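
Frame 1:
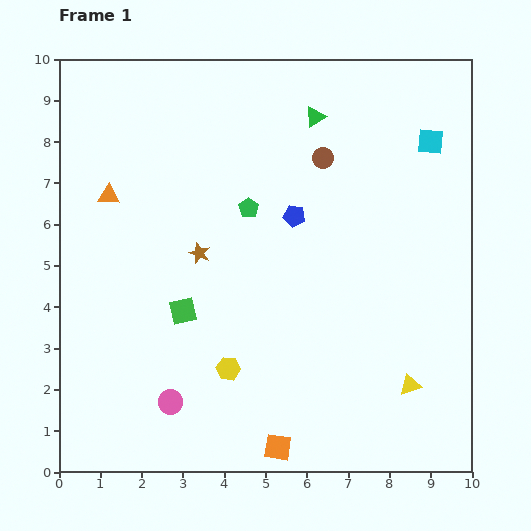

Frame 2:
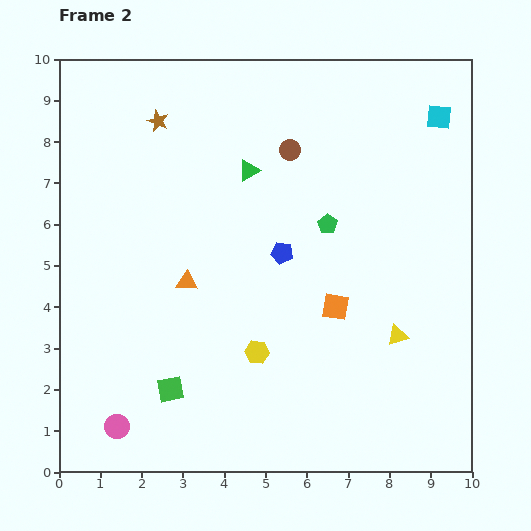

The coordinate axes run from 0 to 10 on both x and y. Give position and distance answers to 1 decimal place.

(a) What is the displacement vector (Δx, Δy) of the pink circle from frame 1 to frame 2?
(-1.3, -0.6)

The pink circle was at (2.7, 1.7) in frame 1 and (1.4, 1.1) in frame 2.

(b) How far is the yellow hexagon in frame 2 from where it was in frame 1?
0.8

The yellow hexagon moved from (4.1, 2.5) to (4.8, 2.9), a distance of √(0.7² + 0.4²) ≈ 0.8.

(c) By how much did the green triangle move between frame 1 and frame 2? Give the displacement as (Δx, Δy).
(-1.6, -1.3)

The green triangle was at (6.2, 8.6) in frame 1 and (4.6, 7.3) in frame 2.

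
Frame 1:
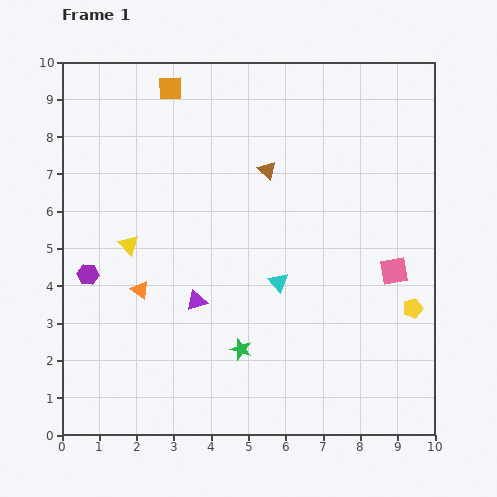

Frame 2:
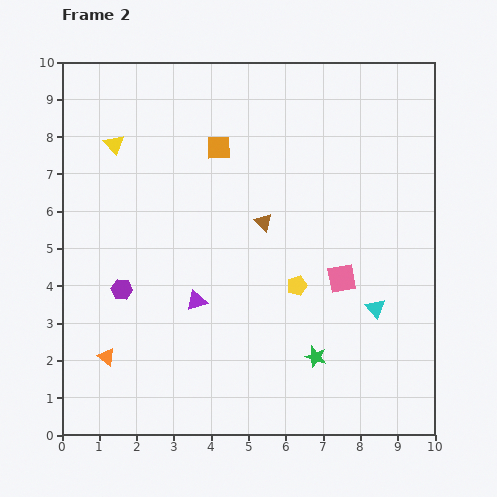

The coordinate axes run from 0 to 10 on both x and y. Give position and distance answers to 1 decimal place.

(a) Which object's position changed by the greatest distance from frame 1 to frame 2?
the yellow pentagon

(moved 3.2; next 2.7)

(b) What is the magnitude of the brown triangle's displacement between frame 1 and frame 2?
1.4

The brown triangle moved from (5.5, 7.1) to (5.4, 5.7), a distance of √(0.1² + 1.4²) ≈ 1.4.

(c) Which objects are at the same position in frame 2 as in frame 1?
the purple triangle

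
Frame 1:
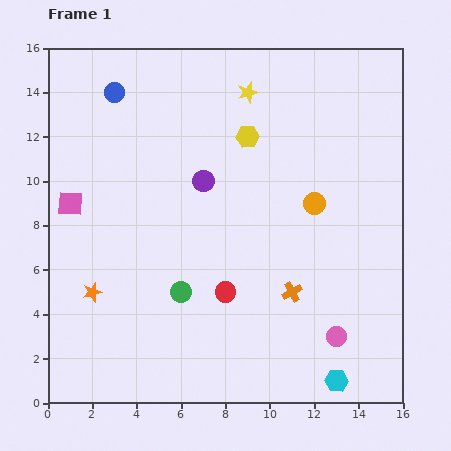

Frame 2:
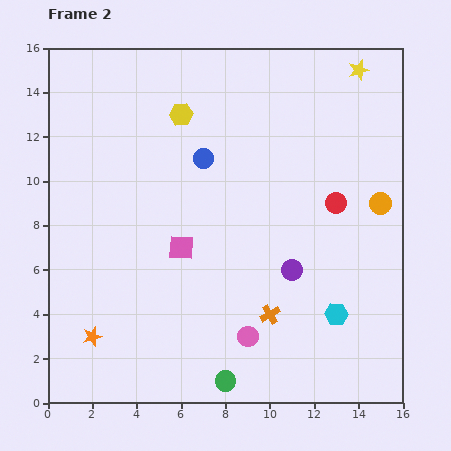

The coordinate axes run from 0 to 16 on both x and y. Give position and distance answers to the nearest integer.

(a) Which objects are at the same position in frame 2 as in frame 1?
none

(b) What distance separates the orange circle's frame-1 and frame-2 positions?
3

The orange circle moved from (12, 9) to (15, 9), a distance of √(3² + 0²) ≈ 3.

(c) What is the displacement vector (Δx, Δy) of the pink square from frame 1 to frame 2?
(5, -2)

The pink square was at (1, 9) in frame 1 and (6, 7) in frame 2.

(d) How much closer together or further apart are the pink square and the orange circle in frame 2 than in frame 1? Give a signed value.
-2

Distance in frame 1: 11. Distance in frame 2: 9.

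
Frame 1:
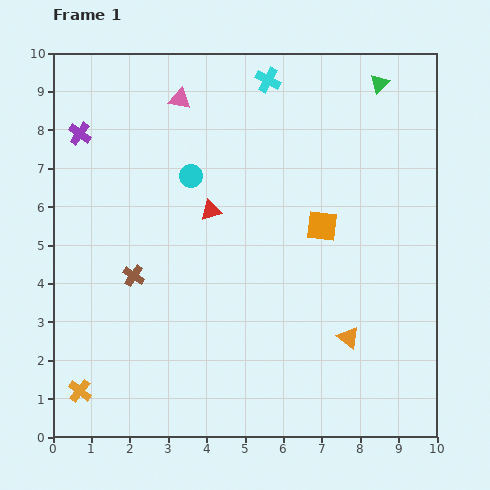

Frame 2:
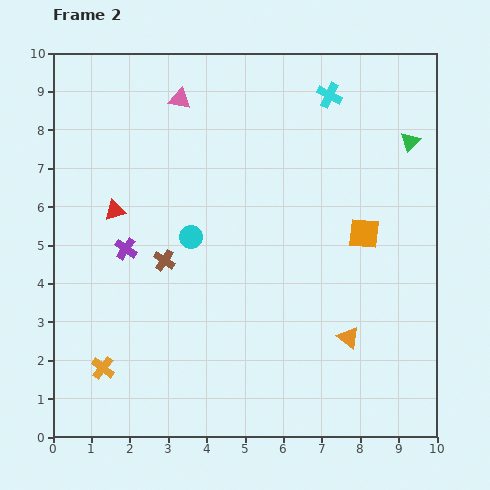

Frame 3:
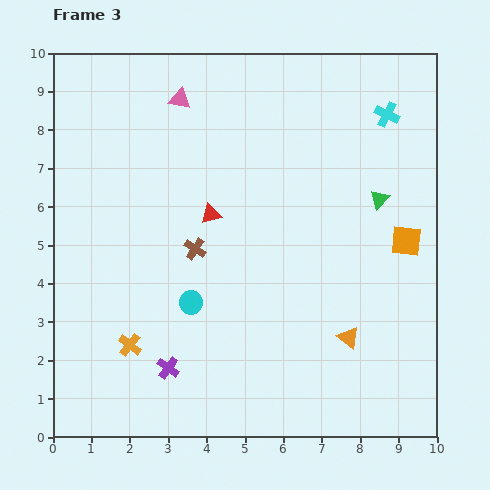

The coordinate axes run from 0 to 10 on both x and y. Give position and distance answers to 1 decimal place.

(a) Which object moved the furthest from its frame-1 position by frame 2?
the purple cross

(moved 3.2; next 2.5)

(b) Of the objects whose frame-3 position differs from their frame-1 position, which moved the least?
the red triangle

(moved 0.1)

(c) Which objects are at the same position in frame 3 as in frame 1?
the pink triangle, the orange triangle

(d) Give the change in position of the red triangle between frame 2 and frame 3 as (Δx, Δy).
(2.5, -0.1)

The red triangle was at (1.6, 5.9) in frame 2 and (4.1, 5.8) in frame 3.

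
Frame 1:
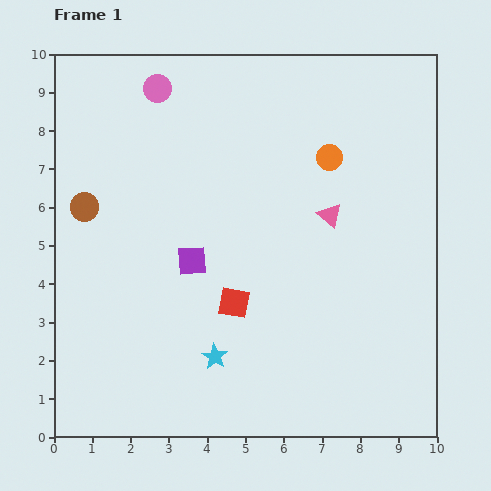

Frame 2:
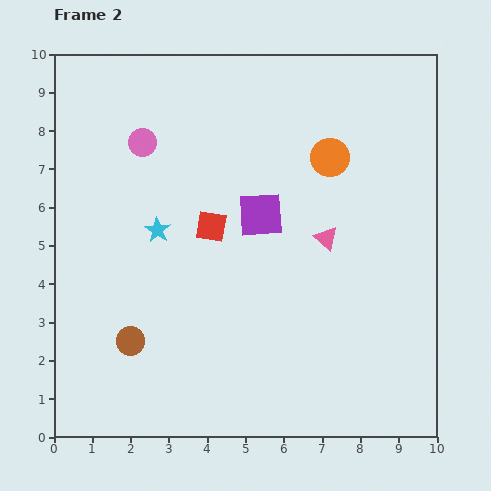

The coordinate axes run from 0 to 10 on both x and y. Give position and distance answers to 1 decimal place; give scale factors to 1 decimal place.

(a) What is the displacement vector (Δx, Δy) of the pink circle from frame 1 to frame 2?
(-0.4, -1.4)

The pink circle was at (2.7, 9.1) in frame 1 and (2.3, 7.7) in frame 2.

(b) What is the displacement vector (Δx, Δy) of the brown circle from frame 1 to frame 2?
(1.2, -3.5)

The brown circle was at (0.8, 6.0) in frame 1 and (2.0, 2.5) in frame 2.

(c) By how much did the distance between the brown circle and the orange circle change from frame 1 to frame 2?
+0.6

Distance in frame 1: 6.5. Distance in frame 2: 7.1.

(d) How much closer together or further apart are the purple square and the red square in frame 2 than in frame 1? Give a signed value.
-0.3

Distance in frame 1: 1.6. Distance in frame 2: 1.3.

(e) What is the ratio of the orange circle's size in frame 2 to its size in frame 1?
1.5×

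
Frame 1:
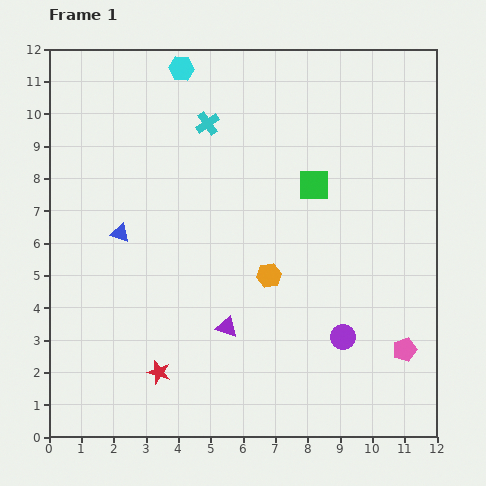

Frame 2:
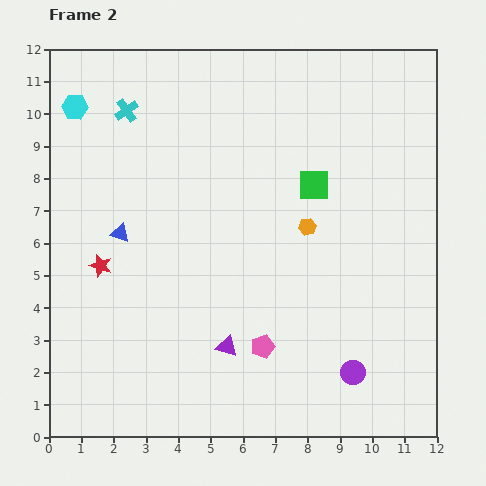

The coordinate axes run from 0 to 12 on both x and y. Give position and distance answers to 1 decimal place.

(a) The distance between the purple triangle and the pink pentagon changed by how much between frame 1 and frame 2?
-4.4

Distance in frame 1: 5.5. Distance in frame 2: 1.1.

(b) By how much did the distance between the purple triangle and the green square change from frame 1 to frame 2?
+0.5

Distance in frame 1: 5.2. Distance in frame 2: 5.7.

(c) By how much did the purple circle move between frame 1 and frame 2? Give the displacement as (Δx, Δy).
(0.3, -1.1)

The purple circle was at (9.1, 3.1) in frame 1 and (9.4, 2.0) in frame 2.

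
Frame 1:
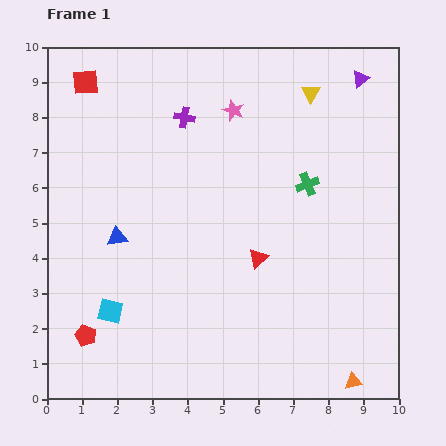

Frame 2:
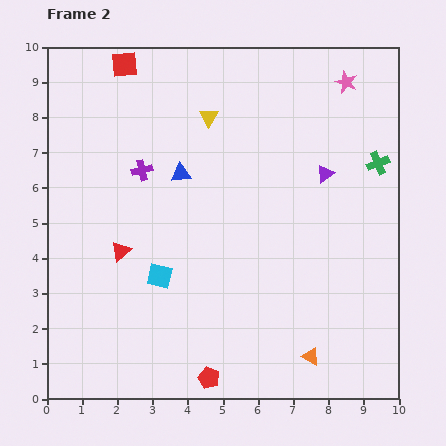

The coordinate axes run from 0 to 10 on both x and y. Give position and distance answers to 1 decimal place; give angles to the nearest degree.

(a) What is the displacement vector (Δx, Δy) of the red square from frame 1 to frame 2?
(1.1, 0.5)

The red square was at (1.1, 9.0) in frame 1 and (2.2, 9.5) in frame 2.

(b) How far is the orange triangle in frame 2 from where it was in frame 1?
1.4

The orange triangle moved from (8.7, 0.5) to (7.5, 1.2), a distance of √(1.2² + 0.7²) ≈ 1.4.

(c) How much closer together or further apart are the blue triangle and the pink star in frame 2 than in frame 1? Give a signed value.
+0.5

Distance in frame 1: 4.9. Distance in frame 2: 5.4.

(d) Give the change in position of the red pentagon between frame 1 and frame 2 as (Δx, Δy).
(3.5, -1.2)

The red pentagon was at (1.1, 1.8) in frame 1 and (4.6, 0.6) in frame 2.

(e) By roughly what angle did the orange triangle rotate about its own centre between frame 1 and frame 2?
41° clockwise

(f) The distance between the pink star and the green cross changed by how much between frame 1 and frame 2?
-0.5

Distance in frame 1: 3.0. Distance in frame 2: 2.5.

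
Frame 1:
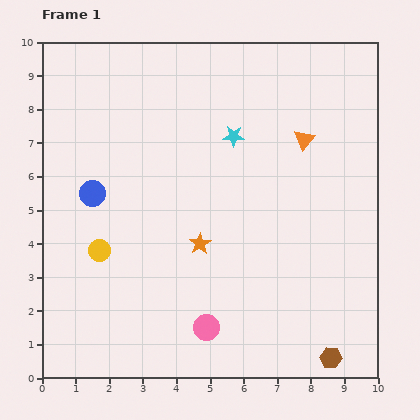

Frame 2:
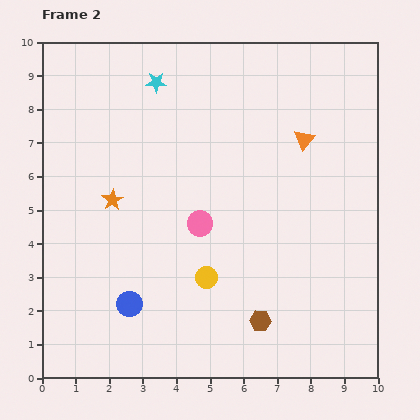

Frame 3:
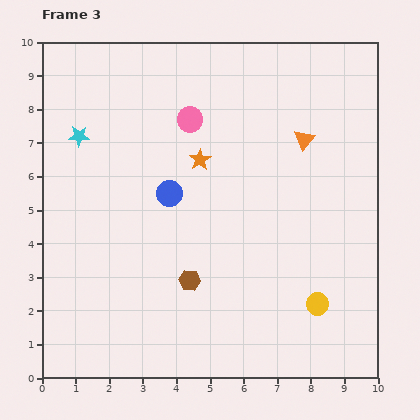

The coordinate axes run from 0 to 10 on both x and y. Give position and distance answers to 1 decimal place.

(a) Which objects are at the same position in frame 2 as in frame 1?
the orange triangle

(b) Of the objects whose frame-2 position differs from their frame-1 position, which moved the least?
the brown hexagon

(moved 2.4)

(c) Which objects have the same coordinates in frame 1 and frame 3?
the orange triangle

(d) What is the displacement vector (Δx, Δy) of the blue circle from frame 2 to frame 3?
(1.2, 3.3)

The blue circle was at (2.6, 2.2) in frame 2 and (3.8, 5.5) in frame 3.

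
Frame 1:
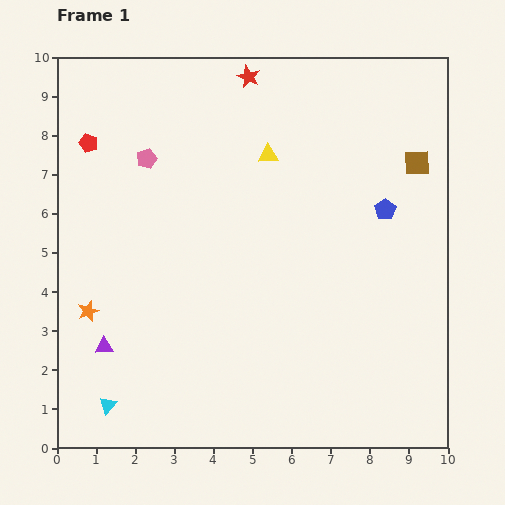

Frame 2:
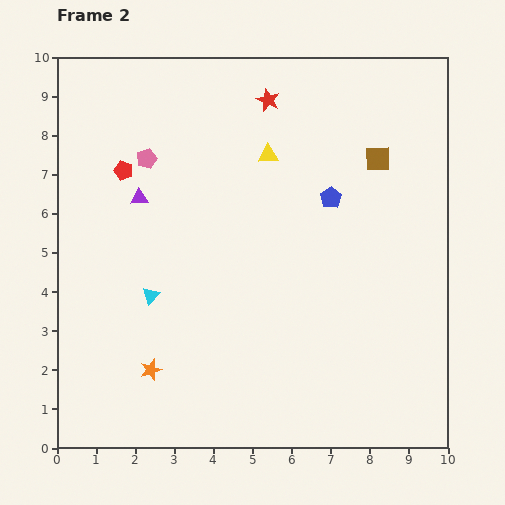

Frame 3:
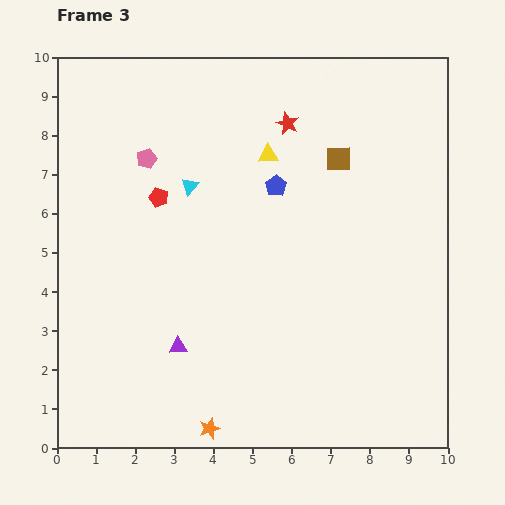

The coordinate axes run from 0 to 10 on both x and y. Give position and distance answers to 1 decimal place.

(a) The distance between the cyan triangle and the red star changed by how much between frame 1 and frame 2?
-3.3

Distance in frame 1: 9.1. Distance in frame 2: 5.8.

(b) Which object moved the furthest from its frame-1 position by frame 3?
the cyan triangle

(moved 6.0; next 4.3)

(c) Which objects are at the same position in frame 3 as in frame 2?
the pink pentagon, the yellow triangle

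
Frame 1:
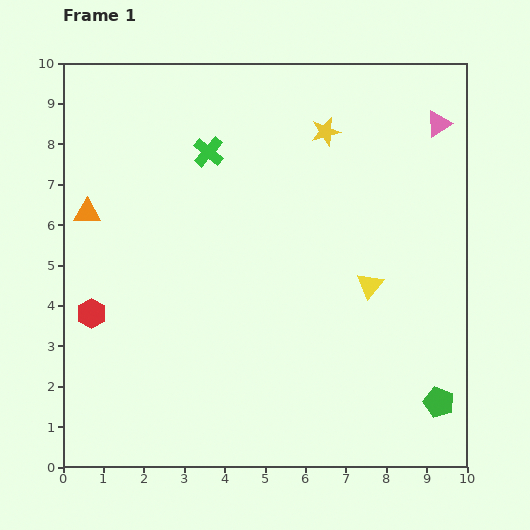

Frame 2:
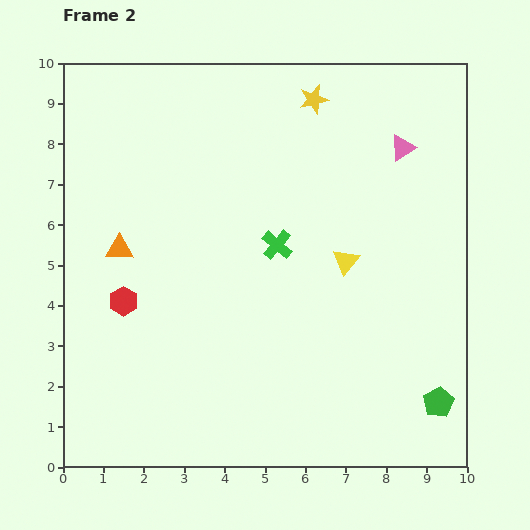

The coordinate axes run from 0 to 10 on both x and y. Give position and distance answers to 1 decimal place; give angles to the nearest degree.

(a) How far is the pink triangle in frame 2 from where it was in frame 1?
1.1

The pink triangle moved from (9.3, 8.5) to (8.4, 7.9), a distance of √(0.9² + 0.6²) ≈ 1.1.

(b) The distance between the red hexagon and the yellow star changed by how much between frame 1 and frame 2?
-0.4

Distance in frame 1: 7.3. Distance in frame 2: 6.9.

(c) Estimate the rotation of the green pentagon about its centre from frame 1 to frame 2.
22° clockwise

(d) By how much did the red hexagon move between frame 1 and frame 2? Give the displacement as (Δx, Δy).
(0.8, 0.3)

The red hexagon was at (0.7, 3.8) in frame 1 and (1.5, 4.1) in frame 2.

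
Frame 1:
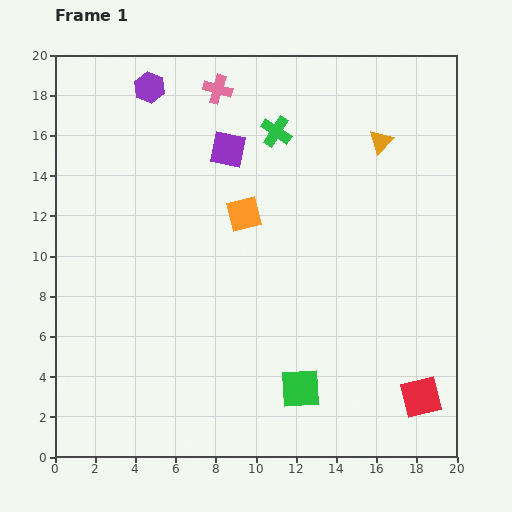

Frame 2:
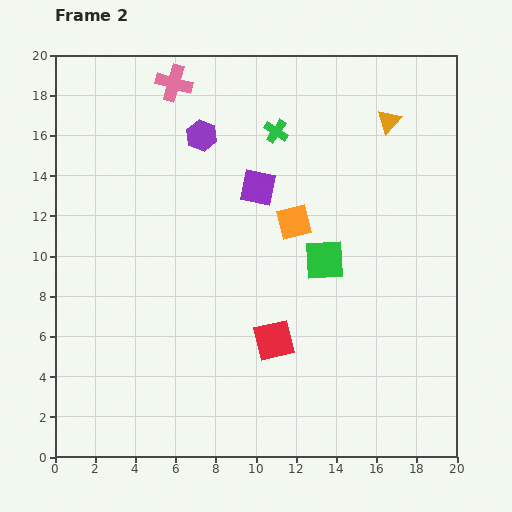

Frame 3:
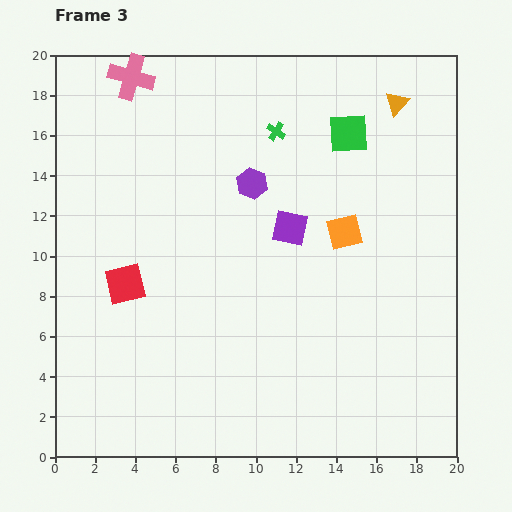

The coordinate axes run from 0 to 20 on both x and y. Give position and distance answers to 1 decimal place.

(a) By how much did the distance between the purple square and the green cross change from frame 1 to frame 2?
+0.3

Distance in frame 1: 2.6. Distance in frame 2: 2.9.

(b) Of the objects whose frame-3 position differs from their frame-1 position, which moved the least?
the orange triangle

(moved 2.1)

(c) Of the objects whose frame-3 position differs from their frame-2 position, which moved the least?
the orange triangle

(moved 1.0)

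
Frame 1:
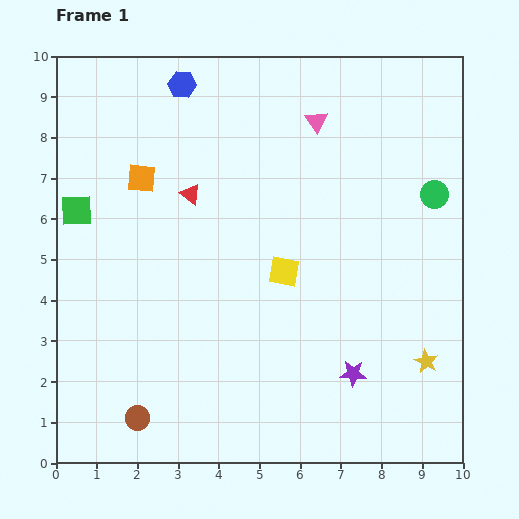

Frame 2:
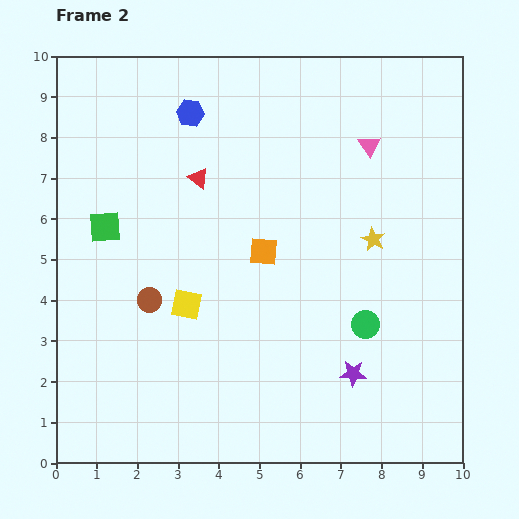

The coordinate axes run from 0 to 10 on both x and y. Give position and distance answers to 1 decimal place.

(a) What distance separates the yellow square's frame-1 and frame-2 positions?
2.5

The yellow square moved from (5.6, 4.7) to (3.2, 3.9), a distance of √(2.4² + 0.8²) ≈ 2.5.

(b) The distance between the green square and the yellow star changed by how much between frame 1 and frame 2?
-2.8

Distance in frame 1: 9.4. Distance in frame 2: 6.6.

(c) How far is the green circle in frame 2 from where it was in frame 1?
3.6

The green circle moved from (9.3, 6.6) to (7.6, 3.4), a distance of √(1.7² + 3.2²) ≈ 3.6.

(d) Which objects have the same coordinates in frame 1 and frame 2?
the purple star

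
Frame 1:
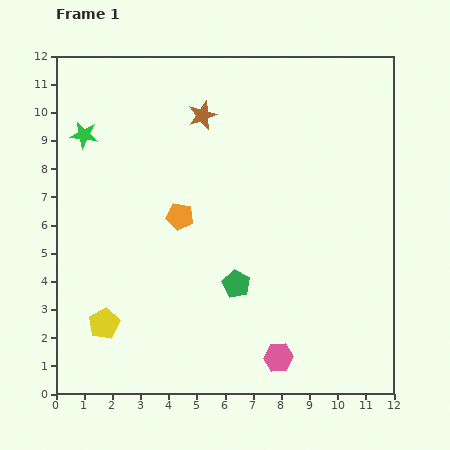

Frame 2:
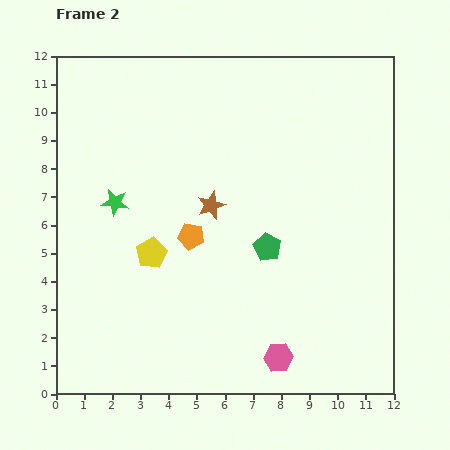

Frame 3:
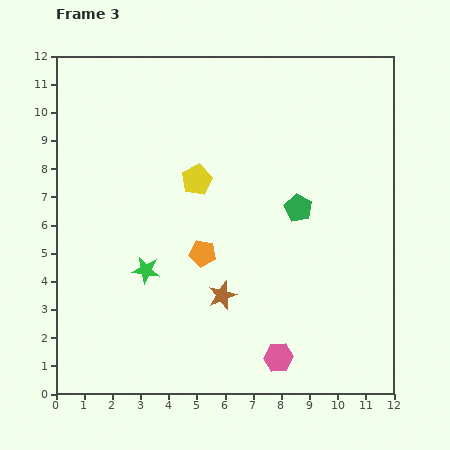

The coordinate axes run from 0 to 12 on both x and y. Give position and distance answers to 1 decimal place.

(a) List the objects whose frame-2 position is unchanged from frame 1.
the pink hexagon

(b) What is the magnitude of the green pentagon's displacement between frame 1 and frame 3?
3.5

The green pentagon moved from (6.4, 3.9) to (8.6, 6.6), a distance of √(2.2² + 2.7²) ≈ 3.5.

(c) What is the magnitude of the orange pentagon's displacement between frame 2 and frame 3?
0.7

The orange pentagon moved from (4.8, 5.6) to (5.2, 5.0), a distance of √(0.4² + 0.6²) ≈ 0.7.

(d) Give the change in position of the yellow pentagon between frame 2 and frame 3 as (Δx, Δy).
(1.6, 2.6)

The yellow pentagon was at (3.4, 5.0) in frame 2 and (5.0, 7.6) in frame 3.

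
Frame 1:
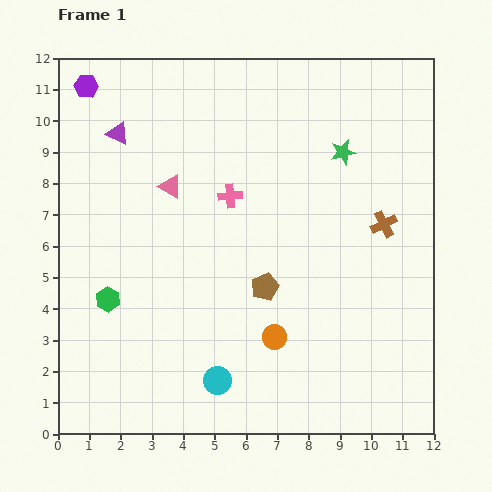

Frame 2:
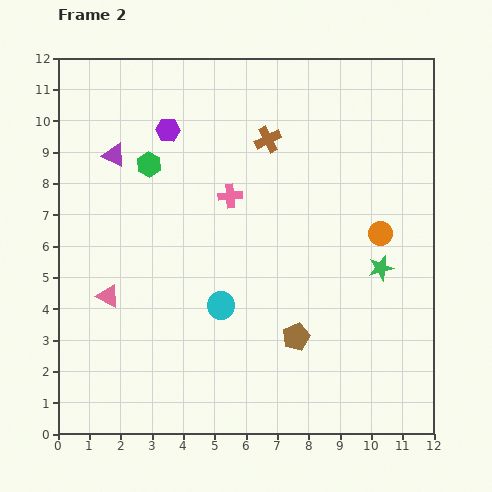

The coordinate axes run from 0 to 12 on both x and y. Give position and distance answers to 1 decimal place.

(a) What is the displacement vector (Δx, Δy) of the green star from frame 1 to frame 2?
(1.2, -3.7)

The green star was at (9.1, 9.0) in frame 1 and (10.3, 5.3) in frame 2.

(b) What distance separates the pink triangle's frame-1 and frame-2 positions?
4.0

The pink triangle moved from (3.6, 7.9) to (1.6, 4.4), a distance of √(2.0² + 3.5²) ≈ 4.0.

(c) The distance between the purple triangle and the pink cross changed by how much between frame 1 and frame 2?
-0.2

Distance in frame 1: 4.1. Distance in frame 2: 3.9.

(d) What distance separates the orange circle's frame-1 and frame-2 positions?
4.7

The orange circle moved from (6.9, 3.1) to (10.3, 6.4), a distance of √(3.4² + 3.3²) ≈ 4.7.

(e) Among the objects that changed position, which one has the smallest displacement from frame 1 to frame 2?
the purple triangle

(moved 0.7)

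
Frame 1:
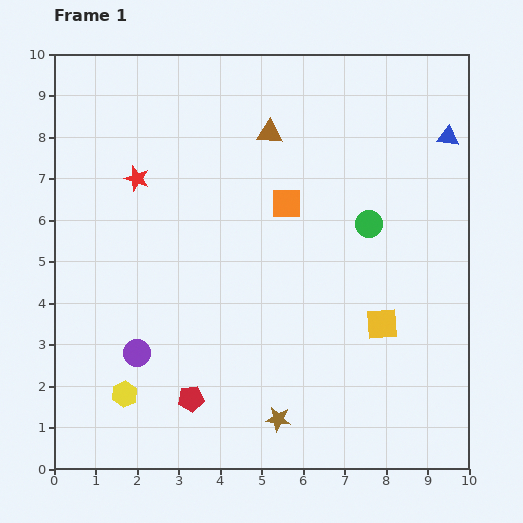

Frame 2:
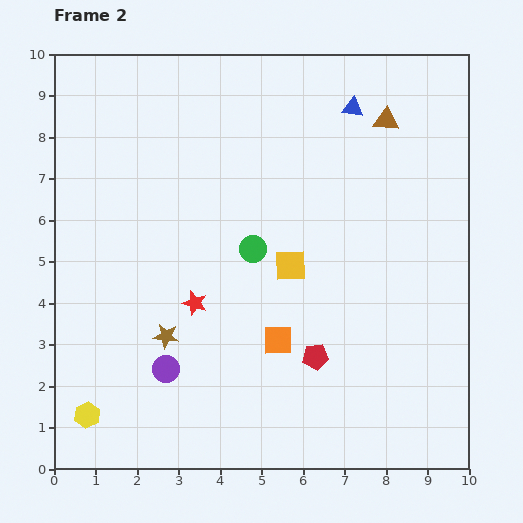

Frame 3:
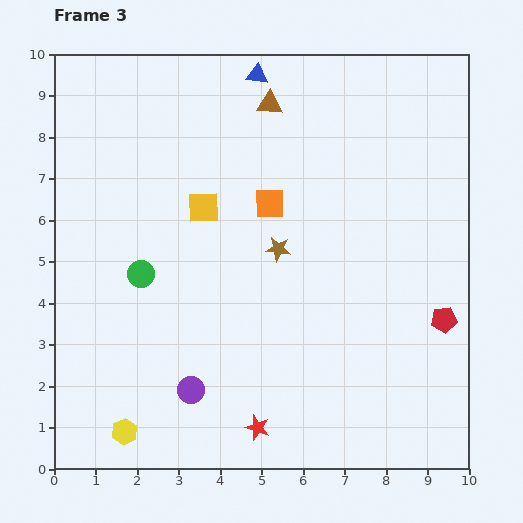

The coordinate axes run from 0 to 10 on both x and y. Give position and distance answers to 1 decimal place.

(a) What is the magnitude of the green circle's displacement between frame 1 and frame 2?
2.9

The green circle moved from (7.6, 5.9) to (4.8, 5.3), a distance of √(2.8² + 0.6²) ≈ 2.9.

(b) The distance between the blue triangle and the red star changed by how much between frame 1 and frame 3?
+0.9

Distance in frame 1: 7.6. Distance in frame 3: 8.5.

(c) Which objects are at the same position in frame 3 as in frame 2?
none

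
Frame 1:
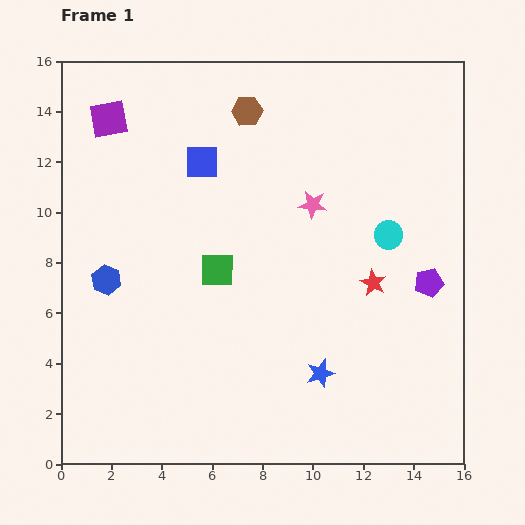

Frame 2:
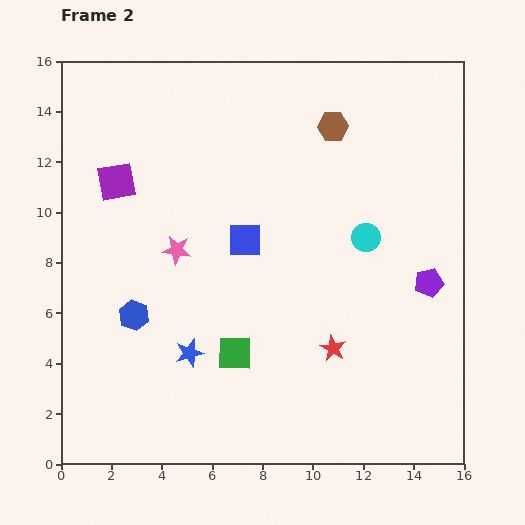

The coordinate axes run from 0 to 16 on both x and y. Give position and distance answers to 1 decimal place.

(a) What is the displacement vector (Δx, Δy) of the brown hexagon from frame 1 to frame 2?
(3.4, -0.6)

The brown hexagon was at (7.4, 14.0) in frame 1 and (10.8, 13.4) in frame 2.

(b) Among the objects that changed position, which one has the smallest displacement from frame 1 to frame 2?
the cyan circle

(moved 0.9)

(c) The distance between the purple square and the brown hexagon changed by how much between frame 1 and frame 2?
+3.4

Distance in frame 1: 5.5. Distance in frame 2: 8.9.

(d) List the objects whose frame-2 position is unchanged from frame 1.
the purple pentagon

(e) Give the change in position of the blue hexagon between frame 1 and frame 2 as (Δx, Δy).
(1.1, -1.4)

The blue hexagon was at (1.8, 7.3) in frame 1 and (2.9, 5.9) in frame 2.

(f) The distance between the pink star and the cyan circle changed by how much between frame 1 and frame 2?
+4.3

Distance in frame 1: 3.2. Distance in frame 2: 7.5.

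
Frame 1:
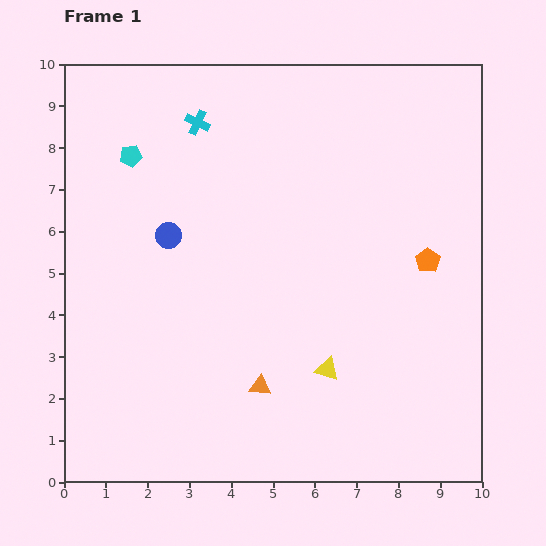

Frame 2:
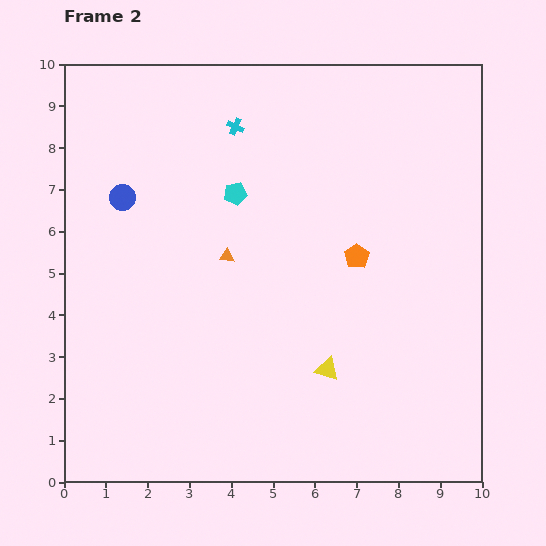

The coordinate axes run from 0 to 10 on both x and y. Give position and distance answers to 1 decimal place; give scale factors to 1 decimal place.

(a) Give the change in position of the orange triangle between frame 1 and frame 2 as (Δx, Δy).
(-0.8, 3.1)

The orange triangle was at (4.7, 2.3) in frame 1 and (3.9, 5.4) in frame 2.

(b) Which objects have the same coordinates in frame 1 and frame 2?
the yellow triangle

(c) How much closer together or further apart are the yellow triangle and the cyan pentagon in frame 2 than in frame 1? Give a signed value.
-2.2

Distance in frame 1: 6.9. Distance in frame 2: 4.7.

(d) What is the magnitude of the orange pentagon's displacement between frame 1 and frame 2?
1.7

The orange pentagon moved from (8.7, 5.3) to (7.0, 5.4), a distance of √(1.7² + 0.1²) ≈ 1.7.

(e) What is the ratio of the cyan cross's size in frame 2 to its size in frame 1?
0.7×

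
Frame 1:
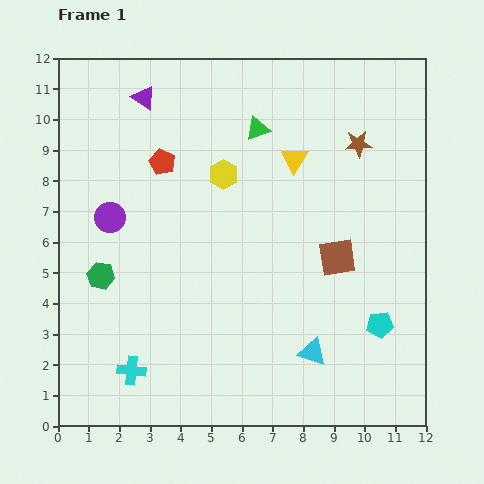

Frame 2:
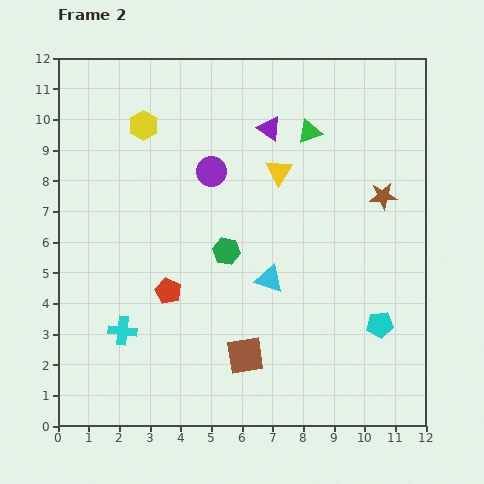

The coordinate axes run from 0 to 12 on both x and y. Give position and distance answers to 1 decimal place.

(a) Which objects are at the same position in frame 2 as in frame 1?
the cyan pentagon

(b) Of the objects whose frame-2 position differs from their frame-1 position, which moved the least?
the yellow triangle

(moved 0.6)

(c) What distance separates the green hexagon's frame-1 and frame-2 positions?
4.2

The green hexagon moved from (1.4, 4.9) to (5.5, 5.7), a distance of √(4.1² + 0.8²) ≈ 4.2.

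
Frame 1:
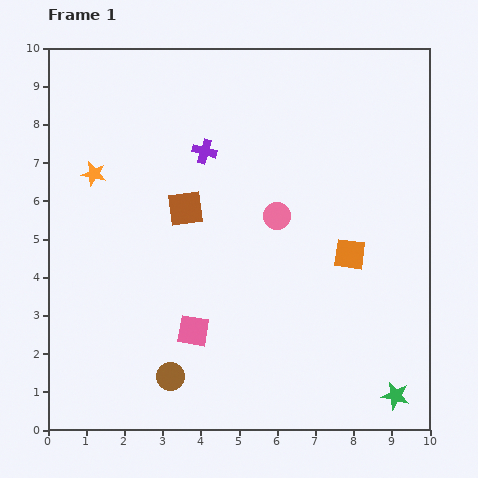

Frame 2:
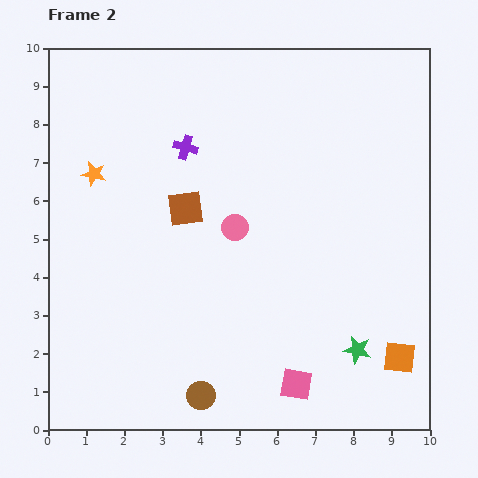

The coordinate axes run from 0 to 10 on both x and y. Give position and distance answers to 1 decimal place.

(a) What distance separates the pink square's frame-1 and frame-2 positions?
3.0

The pink square moved from (3.8, 2.6) to (6.5, 1.2), a distance of √(2.7² + 1.4²) ≈ 3.0.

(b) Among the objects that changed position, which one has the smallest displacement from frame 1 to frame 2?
the purple cross

(moved 0.5)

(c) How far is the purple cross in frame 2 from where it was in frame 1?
0.5

The purple cross moved from (4.1, 7.3) to (3.6, 7.4), a distance of √(0.5² + 0.1²) ≈ 0.5.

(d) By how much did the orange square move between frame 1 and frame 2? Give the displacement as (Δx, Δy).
(1.3, -2.7)

The orange square was at (7.9, 4.6) in frame 1 and (9.2, 1.9) in frame 2.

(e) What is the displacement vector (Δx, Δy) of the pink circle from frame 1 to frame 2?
(-1.1, -0.3)

The pink circle was at (6.0, 5.6) in frame 1 and (4.9, 5.3) in frame 2.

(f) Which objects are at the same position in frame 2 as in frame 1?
the orange star, the brown square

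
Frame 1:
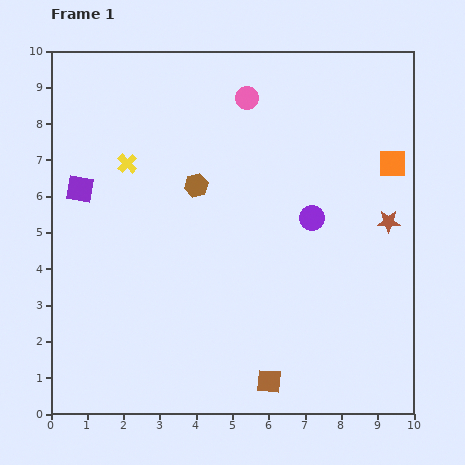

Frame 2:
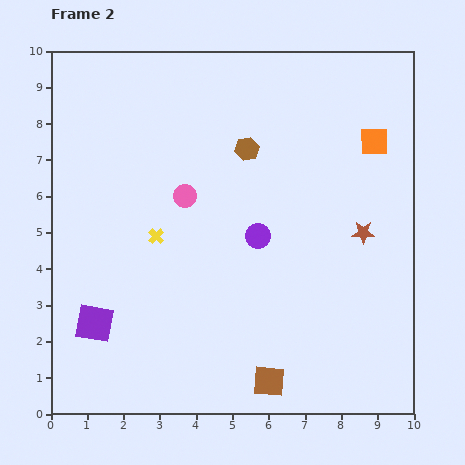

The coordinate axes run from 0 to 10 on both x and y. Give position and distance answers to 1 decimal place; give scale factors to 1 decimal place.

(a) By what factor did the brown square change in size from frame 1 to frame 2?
1.3×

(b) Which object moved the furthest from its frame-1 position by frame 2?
the purple square

(moved 3.7; next 3.2)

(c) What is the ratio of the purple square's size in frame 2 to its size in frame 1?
1.4×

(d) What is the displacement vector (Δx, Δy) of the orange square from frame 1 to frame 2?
(-0.5, 0.6)

The orange square was at (9.4, 6.9) in frame 1 and (8.9, 7.5) in frame 2.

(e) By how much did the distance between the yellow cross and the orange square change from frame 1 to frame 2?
-0.8

Distance in frame 1: 7.3. Distance in frame 2: 6.5.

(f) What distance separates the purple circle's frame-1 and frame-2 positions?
1.6

The purple circle moved from (7.2, 5.4) to (5.7, 4.9), a distance of √(1.5² + 0.5²) ≈ 1.6.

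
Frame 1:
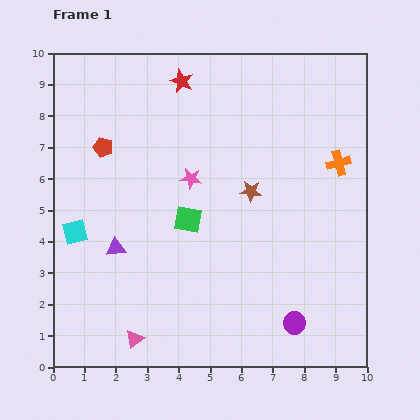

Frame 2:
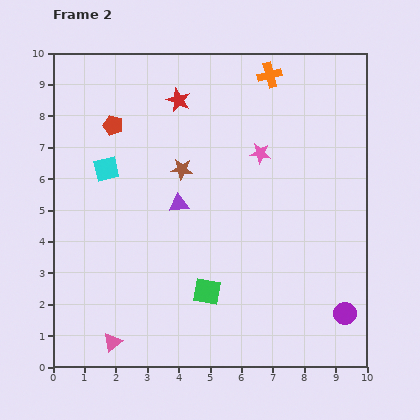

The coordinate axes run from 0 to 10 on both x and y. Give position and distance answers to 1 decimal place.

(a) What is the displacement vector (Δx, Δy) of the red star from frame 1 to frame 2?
(-0.1, -0.6)

The red star was at (4.1, 9.1) in frame 1 and (4.0, 8.5) in frame 2.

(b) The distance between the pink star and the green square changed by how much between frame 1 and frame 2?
+3.4

Distance in frame 1: 1.3. Distance in frame 2: 4.7.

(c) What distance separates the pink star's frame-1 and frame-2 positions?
2.3

The pink star moved from (4.4, 6.0) to (6.6, 6.8), a distance of √(2.2² + 0.8²) ≈ 2.3.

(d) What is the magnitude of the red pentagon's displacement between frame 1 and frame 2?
0.8

The red pentagon moved from (1.6, 7.0) to (1.9, 7.7), a distance of √(0.3² + 0.7²) ≈ 0.8.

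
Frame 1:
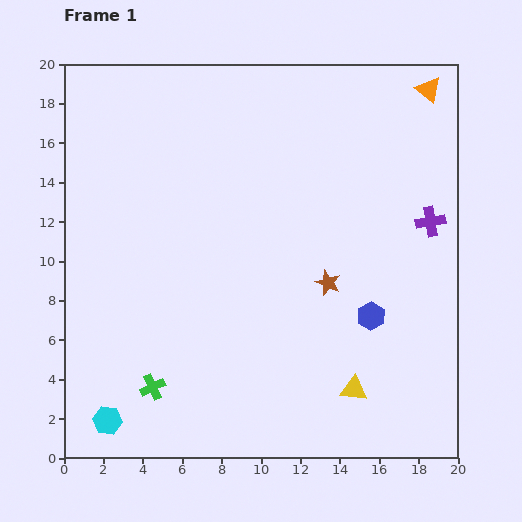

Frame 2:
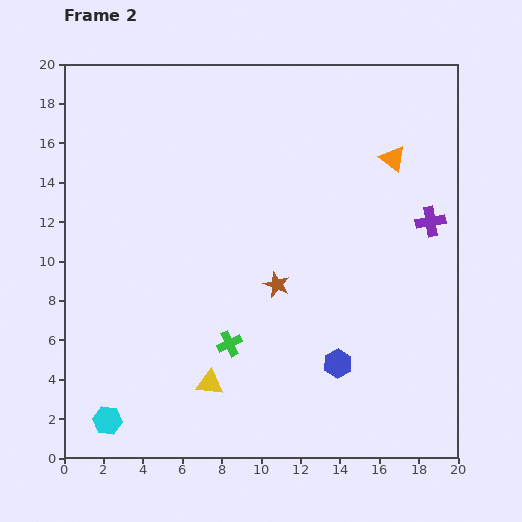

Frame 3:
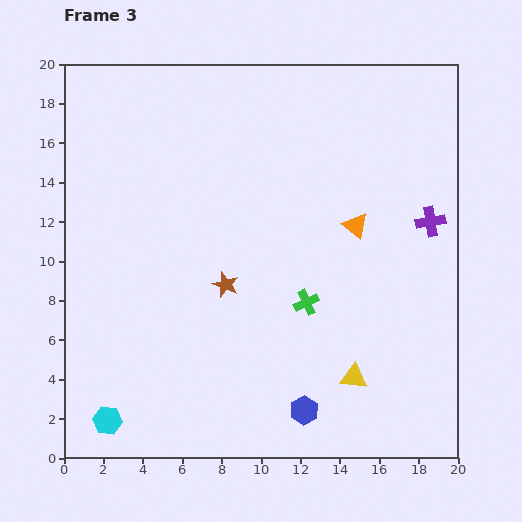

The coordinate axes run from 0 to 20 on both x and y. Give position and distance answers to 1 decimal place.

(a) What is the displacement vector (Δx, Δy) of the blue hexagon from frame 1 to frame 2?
(-1.7, -2.4)

The blue hexagon was at (15.6, 7.2) in frame 1 and (13.9, 4.8) in frame 2.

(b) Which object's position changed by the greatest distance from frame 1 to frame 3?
the green cross

(moved 8.9; next 7.8)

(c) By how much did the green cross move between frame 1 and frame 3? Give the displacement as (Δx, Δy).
(7.8, 4.3)

The green cross was at (4.5, 3.6) in frame 1 and (12.3, 7.9) in frame 3.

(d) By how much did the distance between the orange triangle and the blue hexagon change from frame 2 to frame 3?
-1.0

Distance in frame 2: 10.8. Distance in frame 3: 9.8.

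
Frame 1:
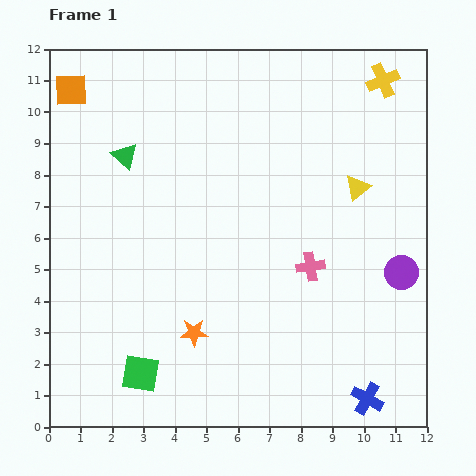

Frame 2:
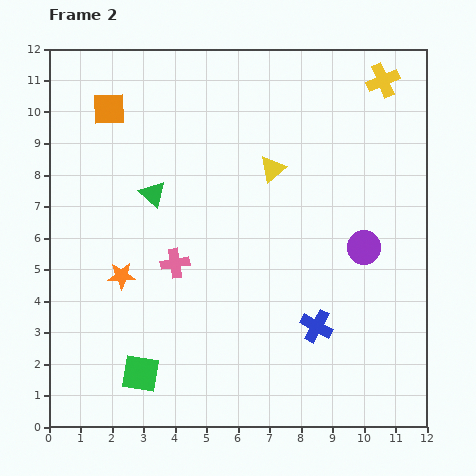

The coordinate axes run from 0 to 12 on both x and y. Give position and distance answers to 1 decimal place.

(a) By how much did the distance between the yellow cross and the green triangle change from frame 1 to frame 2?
-0.4

Distance in frame 1: 8.5. Distance in frame 2: 8.1.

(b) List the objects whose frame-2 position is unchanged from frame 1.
the yellow cross, the green square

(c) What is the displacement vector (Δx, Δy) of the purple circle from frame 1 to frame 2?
(-1.2, 0.8)

The purple circle was at (11.2, 4.9) in frame 1 and (10.0, 5.7) in frame 2.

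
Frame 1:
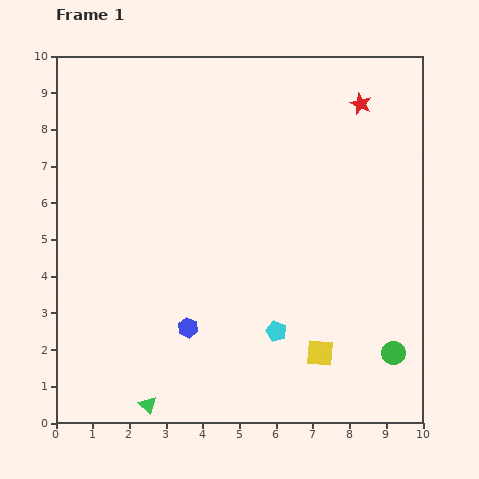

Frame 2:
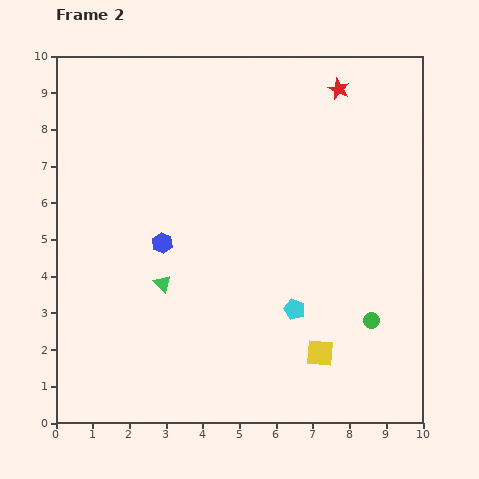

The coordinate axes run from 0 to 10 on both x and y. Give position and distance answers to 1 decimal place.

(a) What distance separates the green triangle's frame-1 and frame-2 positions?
3.3

The green triangle moved from (2.5, 0.5) to (2.9, 3.8), a distance of √(0.4² + 3.3²) ≈ 3.3.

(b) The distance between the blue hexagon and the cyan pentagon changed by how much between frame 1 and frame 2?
+1.6

Distance in frame 1: 2.4. Distance in frame 2: 4.0.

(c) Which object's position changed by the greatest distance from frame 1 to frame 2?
the green triangle

(moved 3.3; next 2.4)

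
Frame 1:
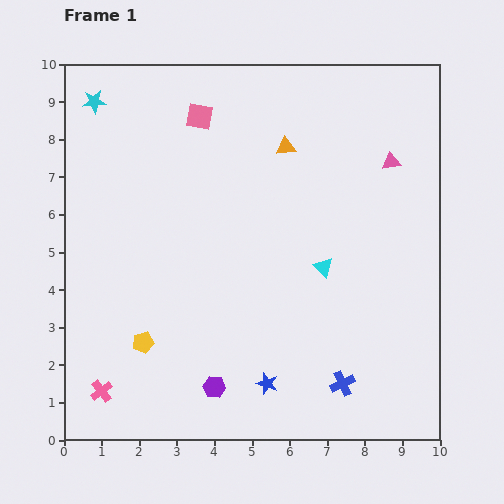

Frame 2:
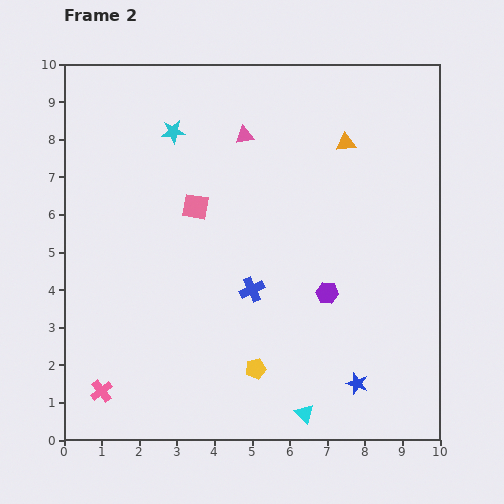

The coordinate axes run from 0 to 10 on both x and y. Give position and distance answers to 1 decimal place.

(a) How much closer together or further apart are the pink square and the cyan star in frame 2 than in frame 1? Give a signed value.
-0.7

Distance in frame 1: 2.8. Distance in frame 2: 2.1.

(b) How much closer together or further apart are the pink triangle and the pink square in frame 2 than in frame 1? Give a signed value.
-2.9

Distance in frame 1: 5.2. Distance in frame 2: 2.3.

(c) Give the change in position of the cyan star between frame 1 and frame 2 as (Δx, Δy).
(2.1, -0.8)

The cyan star was at (0.8, 9.0) in frame 1 and (2.9, 8.2) in frame 2.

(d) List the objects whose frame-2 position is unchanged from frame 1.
the pink cross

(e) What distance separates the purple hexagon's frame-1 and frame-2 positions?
3.9

The purple hexagon moved from (4.0, 1.4) to (7.0, 3.9), a distance of √(3.0² + 2.5²) ≈ 3.9.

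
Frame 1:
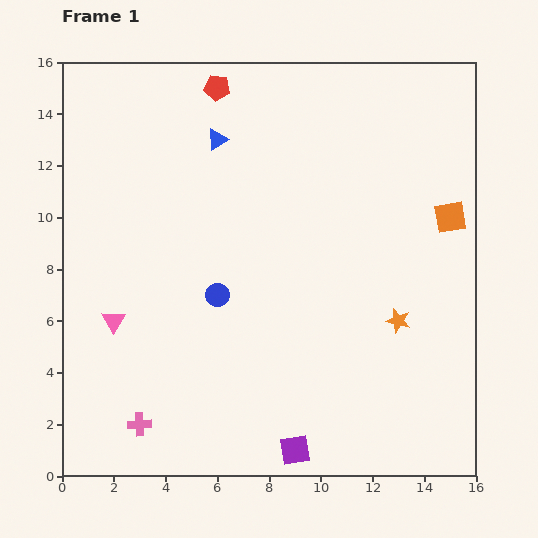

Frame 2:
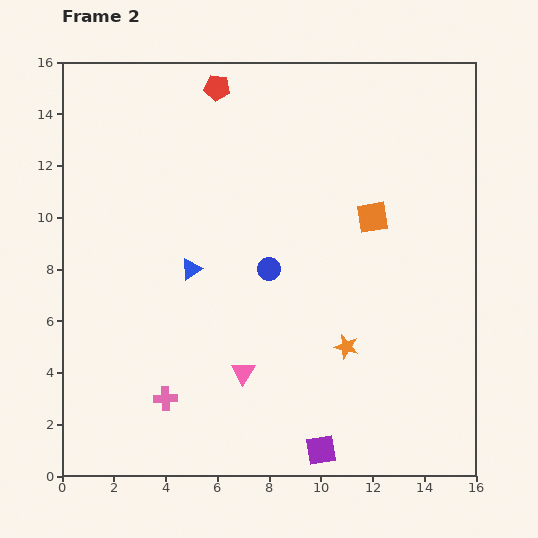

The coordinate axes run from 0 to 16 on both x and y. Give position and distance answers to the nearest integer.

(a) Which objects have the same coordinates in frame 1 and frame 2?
the red pentagon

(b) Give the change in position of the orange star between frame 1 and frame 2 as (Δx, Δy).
(-2, -1)

The orange star was at (13, 6) in frame 1 and (11, 5) in frame 2.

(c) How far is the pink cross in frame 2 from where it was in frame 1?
1

The pink cross moved from (3, 2) to (4, 3), a distance of √(1² + 1²) ≈ 1.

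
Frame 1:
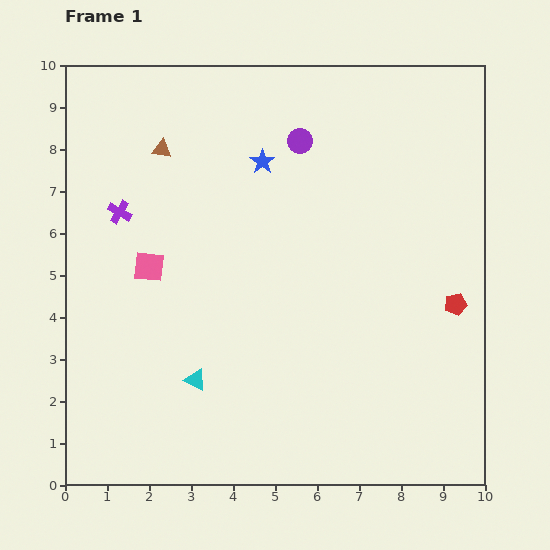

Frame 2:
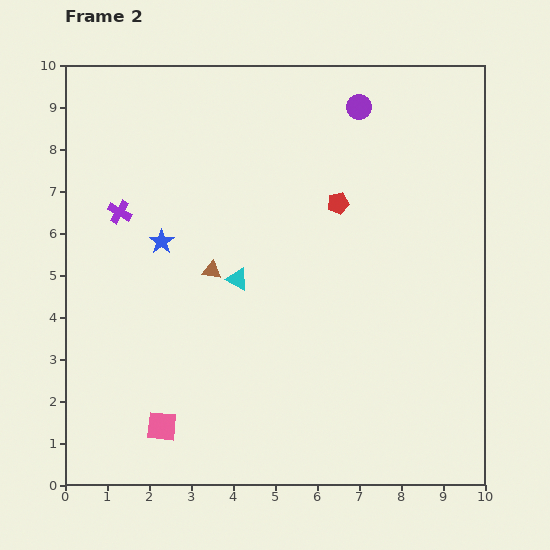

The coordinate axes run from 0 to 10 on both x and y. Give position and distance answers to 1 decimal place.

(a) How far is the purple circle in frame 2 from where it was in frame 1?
1.6

The purple circle moved from (5.6, 8.2) to (7.0, 9.0), a distance of √(1.4² + 0.8²) ≈ 1.6.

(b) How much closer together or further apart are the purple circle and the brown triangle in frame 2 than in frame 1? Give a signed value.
+1.9

Distance in frame 1: 3.3. Distance in frame 2: 5.2.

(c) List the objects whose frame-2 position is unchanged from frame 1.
the purple cross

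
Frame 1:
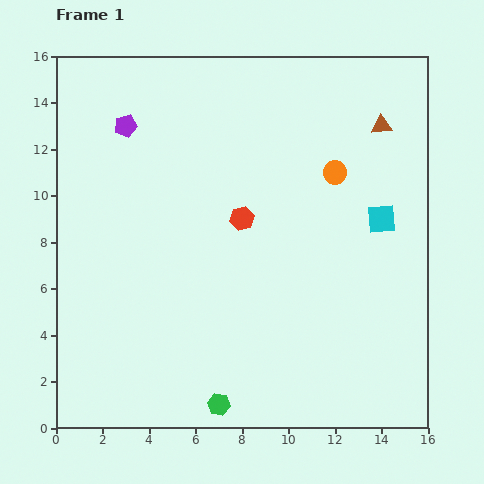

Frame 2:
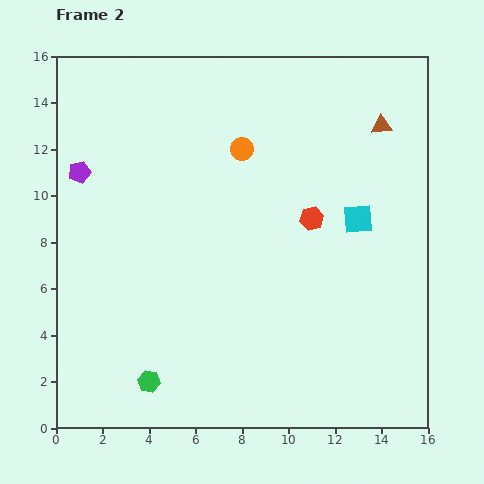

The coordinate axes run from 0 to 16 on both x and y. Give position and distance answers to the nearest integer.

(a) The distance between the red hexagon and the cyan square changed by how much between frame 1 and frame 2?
-4

Distance in frame 1: 6. Distance in frame 2: 2.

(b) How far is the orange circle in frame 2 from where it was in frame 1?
4

The orange circle moved from (12, 11) to (8, 12), a distance of √(4² + 1²) ≈ 4.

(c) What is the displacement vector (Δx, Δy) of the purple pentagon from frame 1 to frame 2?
(-2, -2)

The purple pentagon was at (3, 13) in frame 1 and (1, 11) in frame 2.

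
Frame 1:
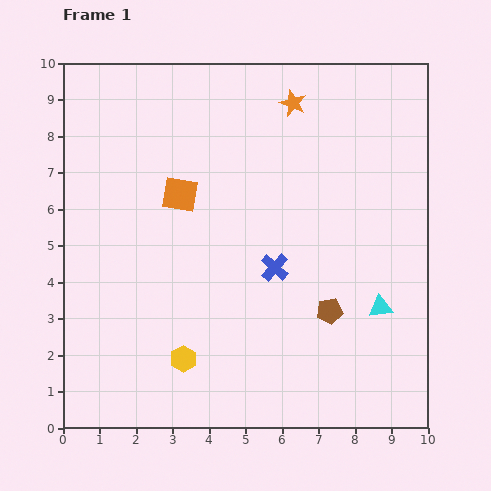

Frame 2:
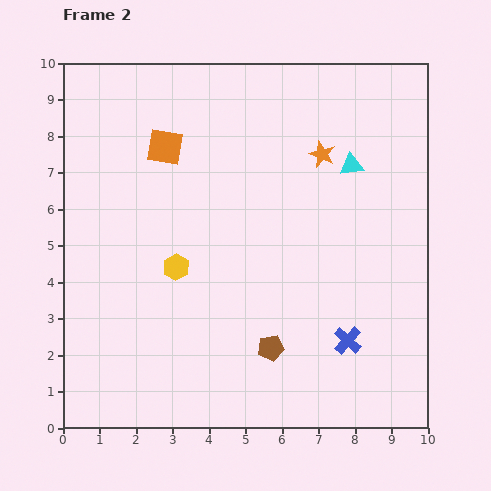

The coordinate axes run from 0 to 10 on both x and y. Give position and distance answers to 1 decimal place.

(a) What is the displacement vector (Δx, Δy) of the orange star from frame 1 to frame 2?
(0.8, -1.4)

The orange star was at (6.3, 8.9) in frame 1 and (7.1, 7.5) in frame 2.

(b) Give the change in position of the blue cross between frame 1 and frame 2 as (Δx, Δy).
(2.0, -2.0)

The blue cross was at (5.8, 4.4) in frame 1 and (7.8, 2.4) in frame 2.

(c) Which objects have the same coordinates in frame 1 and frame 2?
none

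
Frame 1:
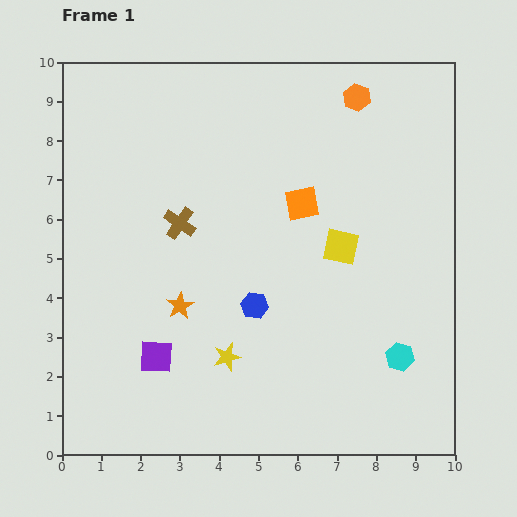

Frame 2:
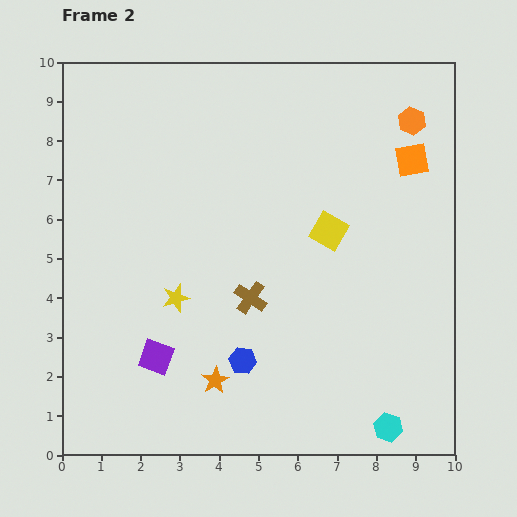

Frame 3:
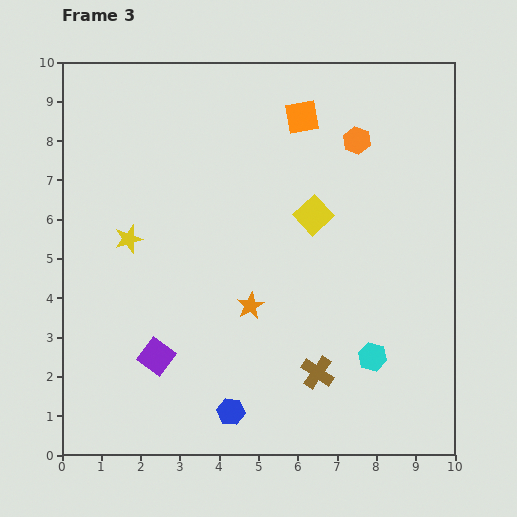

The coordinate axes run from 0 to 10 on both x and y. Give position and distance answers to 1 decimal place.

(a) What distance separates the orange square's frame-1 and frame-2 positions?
3.0

The orange square moved from (6.1, 6.4) to (8.9, 7.5), a distance of √(2.8² + 1.1²) ≈ 3.0.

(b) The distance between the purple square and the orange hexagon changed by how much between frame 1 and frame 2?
+0.5

Distance in frame 1: 8.3. Distance in frame 2: 8.8.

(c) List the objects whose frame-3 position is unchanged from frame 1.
the purple square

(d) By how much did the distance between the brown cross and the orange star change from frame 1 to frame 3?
+0.3

Distance in frame 1: 2.1. Distance in frame 3: 2.4.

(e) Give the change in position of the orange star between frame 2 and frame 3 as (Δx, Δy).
(0.9, 1.9)

The orange star was at (3.9, 1.9) in frame 2 and (4.8, 3.8) in frame 3.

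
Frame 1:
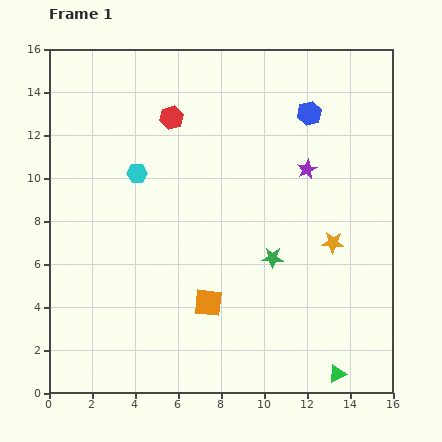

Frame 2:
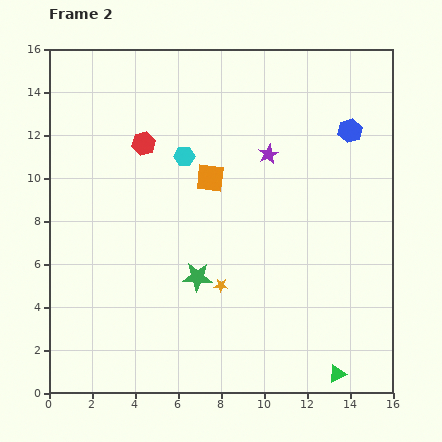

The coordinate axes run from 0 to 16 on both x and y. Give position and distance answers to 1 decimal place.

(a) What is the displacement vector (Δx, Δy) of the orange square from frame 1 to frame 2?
(0.1, 5.8)

The orange square was at (7.4, 4.2) in frame 1 and (7.5, 10.0) in frame 2.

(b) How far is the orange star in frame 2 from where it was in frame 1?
5.6

The orange star moved from (13.2, 7.0) to (8.0, 5.0), a distance of √(5.2² + 2.0²) ≈ 5.6.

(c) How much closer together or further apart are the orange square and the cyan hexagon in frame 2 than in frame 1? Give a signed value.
-5.2

Distance in frame 1: 6.8. Distance in frame 2: 1.6.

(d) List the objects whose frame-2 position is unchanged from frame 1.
the green triangle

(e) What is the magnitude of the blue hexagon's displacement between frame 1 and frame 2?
2.1

The blue hexagon moved from (12.1, 13.0) to (14.0, 12.2), a distance of √(1.9² + 0.8²) ≈ 2.1.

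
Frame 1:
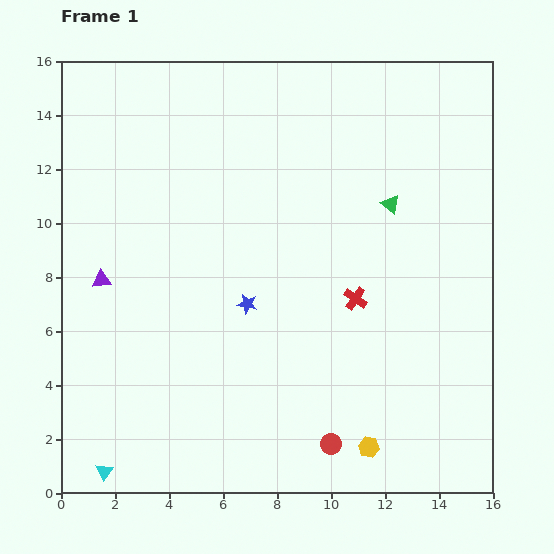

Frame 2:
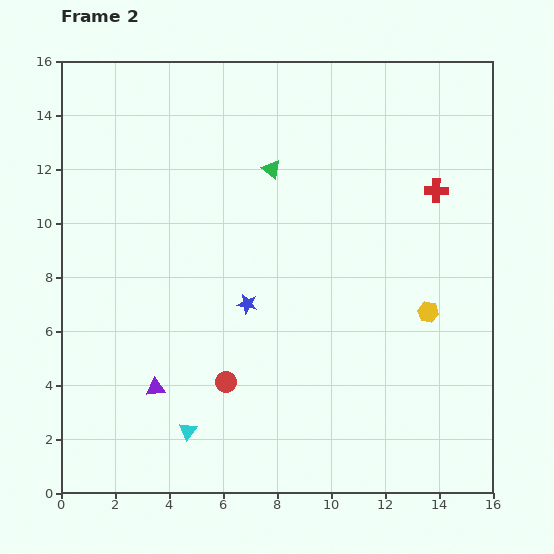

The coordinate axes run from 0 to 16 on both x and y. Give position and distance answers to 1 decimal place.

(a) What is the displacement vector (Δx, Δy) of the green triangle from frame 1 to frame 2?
(-4.4, 1.3)

The green triangle was at (12.2, 10.7) in frame 1 and (7.8, 12.0) in frame 2.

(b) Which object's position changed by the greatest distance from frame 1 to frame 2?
the yellow hexagon

(moved 5.5; next 5.0)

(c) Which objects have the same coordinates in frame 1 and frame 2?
the blue star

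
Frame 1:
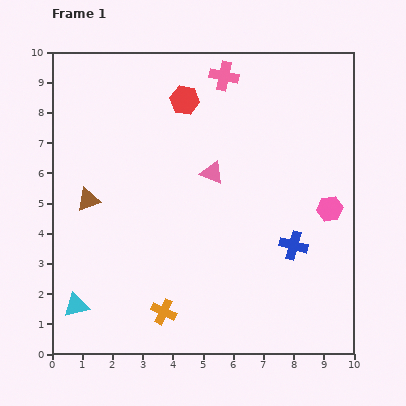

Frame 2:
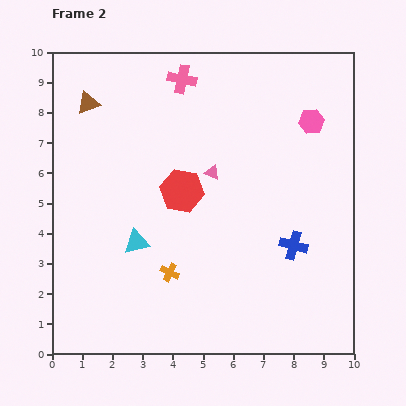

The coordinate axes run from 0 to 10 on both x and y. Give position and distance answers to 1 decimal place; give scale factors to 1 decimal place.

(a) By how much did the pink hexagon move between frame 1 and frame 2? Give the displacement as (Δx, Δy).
(-0.6, 2.9)

The pink hexagon was at (9.2, 4.8) in frame 1 and (8.6, 7.7) in frame 2.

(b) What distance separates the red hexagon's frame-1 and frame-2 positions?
3.0

The red hexagon moved from (4.4, 8.4) to (4.3, 5.4), a distance of √(0.1² + 3.0²) ≈ 3.0.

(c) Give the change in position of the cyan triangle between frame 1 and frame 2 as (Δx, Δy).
(2.0, 2.1)

The cyan triangle was at (0.8, 1.6) in frame 1 and (2.8, 3.7) in frame 2.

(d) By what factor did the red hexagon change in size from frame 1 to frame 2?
1.5×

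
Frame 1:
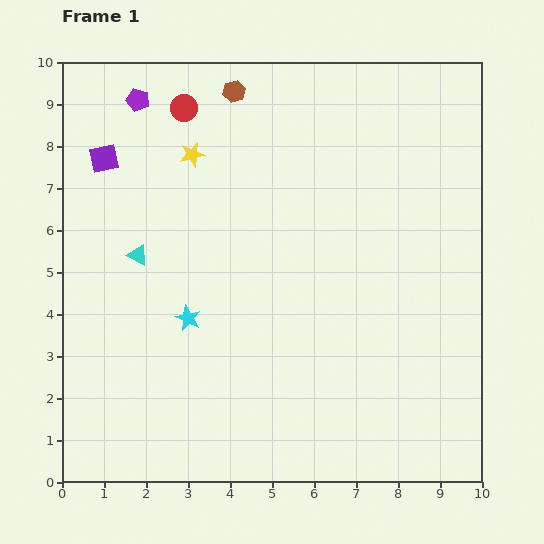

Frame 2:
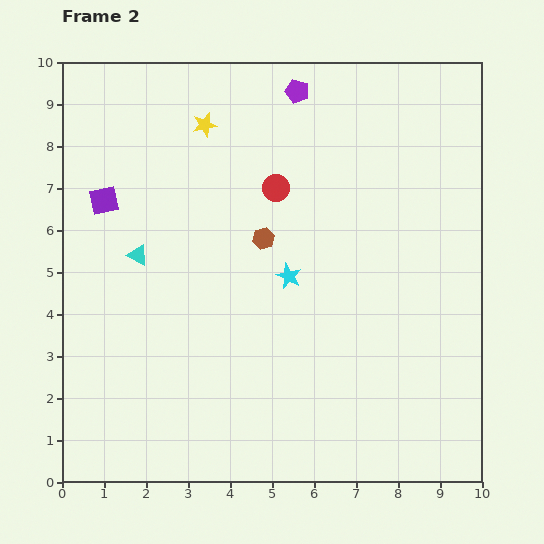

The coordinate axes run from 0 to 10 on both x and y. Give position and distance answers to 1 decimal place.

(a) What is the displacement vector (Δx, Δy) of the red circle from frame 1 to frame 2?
(2.2, -1.9)

The red circle was at (2.9, 8.9) in frame 1 and (5.1, 7.0) in frame 2.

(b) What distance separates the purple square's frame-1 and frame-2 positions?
1.0

The purple square moved from (1.0, 7.7) to (1.0, 6.7), a distance of √(0.0² + 1.0²) ≈ 1.0.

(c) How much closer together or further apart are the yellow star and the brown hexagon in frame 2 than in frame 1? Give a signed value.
+1.2

Distance in frame 1: 1.8. Distance in frame 2: 3.0.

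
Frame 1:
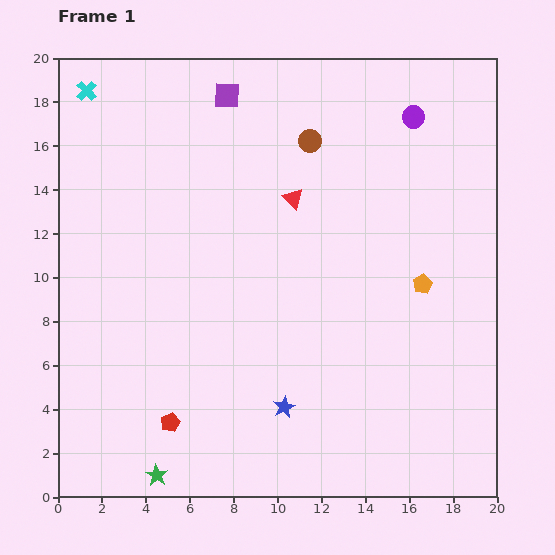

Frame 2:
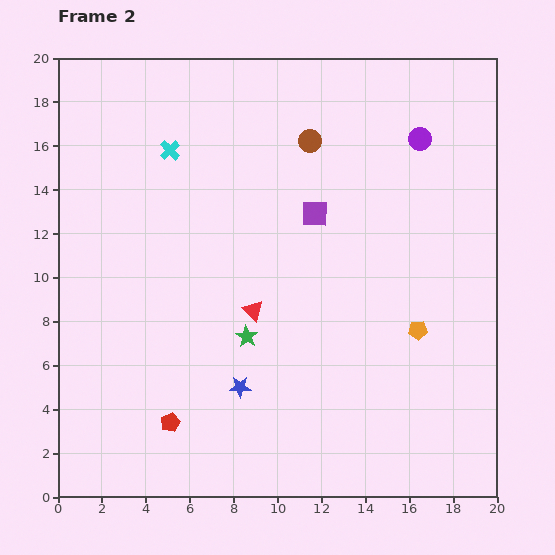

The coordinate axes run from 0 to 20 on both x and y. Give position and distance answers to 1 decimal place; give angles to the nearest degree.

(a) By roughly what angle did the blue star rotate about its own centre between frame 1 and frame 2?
26° clockwise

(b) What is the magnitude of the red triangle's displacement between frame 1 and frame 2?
5.4

The red triangle moved from (10.7, 13.6) to (8.9, 8.5), a distance of √(1.8² + 5.1²) ≈ 5.4.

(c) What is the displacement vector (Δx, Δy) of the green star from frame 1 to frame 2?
(4.1, 6.3)

The green star was at (4.5, 1.0) in frame 1 and (8.6, 7.3) in frame 2.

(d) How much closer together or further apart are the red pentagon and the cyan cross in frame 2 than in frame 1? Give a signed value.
-3.2

Distance in frame 1: 15.6. Distance in frame 2: 12.4.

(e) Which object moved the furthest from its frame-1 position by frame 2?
the green star

(moved 7.5; next 6.7)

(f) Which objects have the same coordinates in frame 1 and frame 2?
the red pentagon, the brown circle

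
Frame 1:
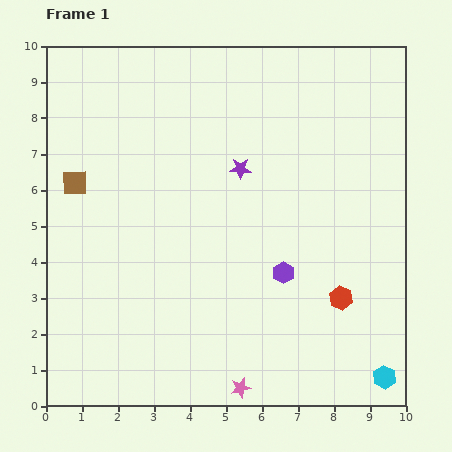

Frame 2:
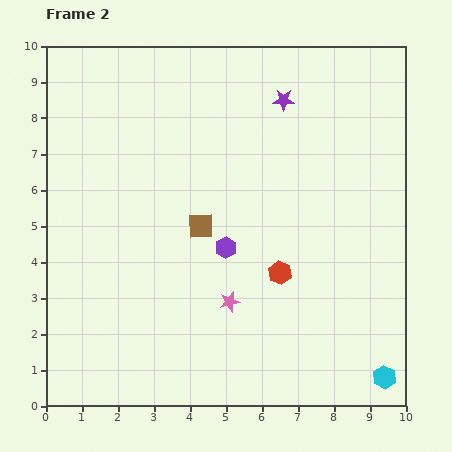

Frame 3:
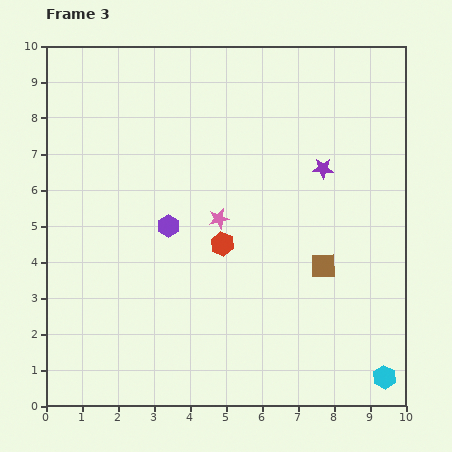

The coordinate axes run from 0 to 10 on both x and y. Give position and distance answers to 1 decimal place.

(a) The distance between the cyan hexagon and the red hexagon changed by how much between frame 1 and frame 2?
+1.6

Distance in frame 1: 2.5. Distance in frame 2: 4.1.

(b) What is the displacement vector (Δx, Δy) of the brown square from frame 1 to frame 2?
(3.5, -1.2)

The brown square was at (0.8, 6.2) in frame 1 and (4.3, 5.0) in frame 2.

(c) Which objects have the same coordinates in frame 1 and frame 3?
the cyan hexagon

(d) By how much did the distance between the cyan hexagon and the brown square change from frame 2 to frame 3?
-3.1

Distance in frame 2: 6.6. Distance in frame 3: 3.5.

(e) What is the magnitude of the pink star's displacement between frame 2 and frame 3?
2.3

The pink star moved from (5.1, 2.9) to (4.8, 5.2), a distance of √(0.3² + 2.3²) ≈ 2.3.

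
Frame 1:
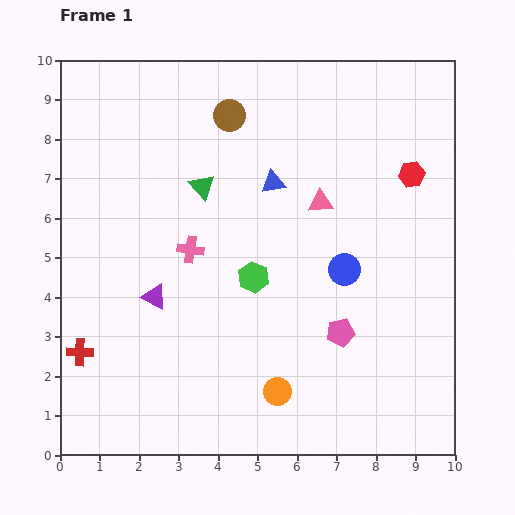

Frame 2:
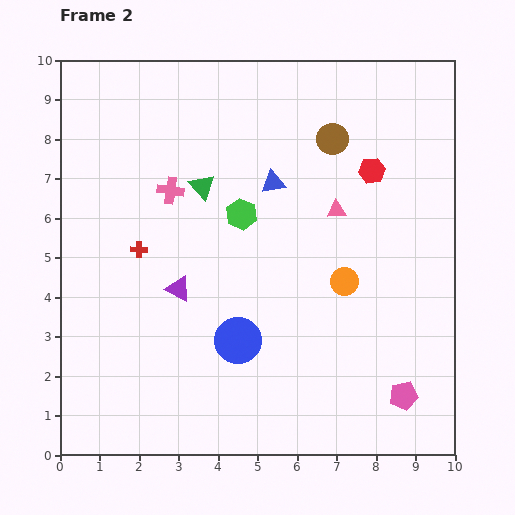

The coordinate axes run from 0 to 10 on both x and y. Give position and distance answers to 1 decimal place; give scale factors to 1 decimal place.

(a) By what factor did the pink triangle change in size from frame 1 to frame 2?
0.8×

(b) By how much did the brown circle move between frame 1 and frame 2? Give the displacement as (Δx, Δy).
(2.6, -0.6)

The brown circle was at (4.3, 8.6) in frame 1 and (6.9, 8.0) in frame 2.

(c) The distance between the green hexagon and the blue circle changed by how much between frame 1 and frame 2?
+0.9

Distance in frame 1: 2.3. Distance in frame 2: 3.2.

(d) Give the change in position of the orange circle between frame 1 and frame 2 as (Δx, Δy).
(1.7, 2.8)

The orange circle was at (5.5, 1.6) in frame 1 and (7.2, 4.4) in frame 2.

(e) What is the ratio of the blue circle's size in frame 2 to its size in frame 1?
1.5×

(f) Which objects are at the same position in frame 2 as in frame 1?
the green triangle, the blue triangle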